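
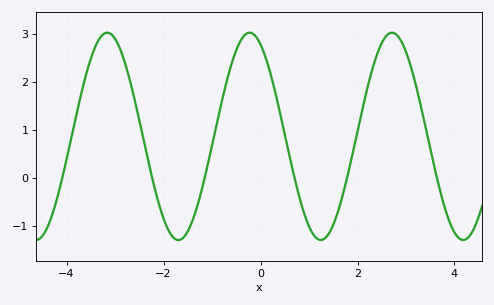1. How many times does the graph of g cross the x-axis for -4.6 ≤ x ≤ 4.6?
6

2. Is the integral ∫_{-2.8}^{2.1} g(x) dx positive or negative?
positive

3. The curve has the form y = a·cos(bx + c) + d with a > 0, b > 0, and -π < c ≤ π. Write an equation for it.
y = 2.16cos(2.1x + 0.48) + 0.86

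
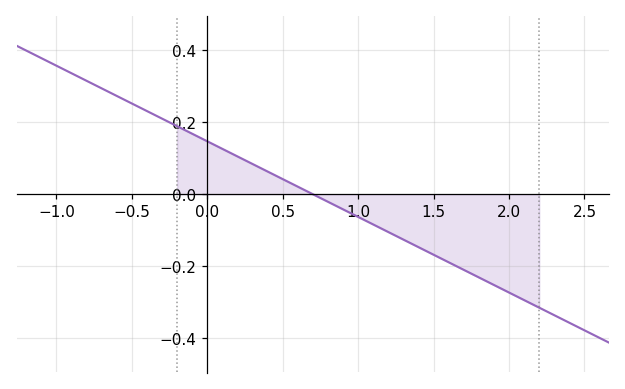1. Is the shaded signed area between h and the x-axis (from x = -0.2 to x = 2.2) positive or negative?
negative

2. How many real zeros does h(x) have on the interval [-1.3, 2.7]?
1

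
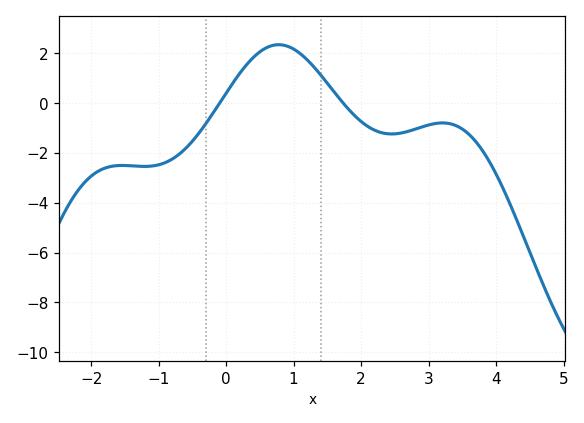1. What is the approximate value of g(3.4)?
-0.8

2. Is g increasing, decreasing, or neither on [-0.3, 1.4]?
neither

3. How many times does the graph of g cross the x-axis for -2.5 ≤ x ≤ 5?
2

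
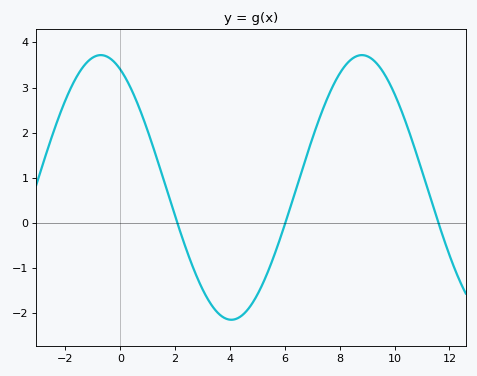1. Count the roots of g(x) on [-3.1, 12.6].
3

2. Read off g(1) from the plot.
2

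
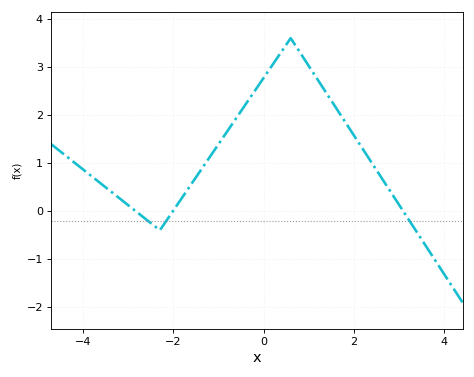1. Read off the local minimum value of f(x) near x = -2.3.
-0.399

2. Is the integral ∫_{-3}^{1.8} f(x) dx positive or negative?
positive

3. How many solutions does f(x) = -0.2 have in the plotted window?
3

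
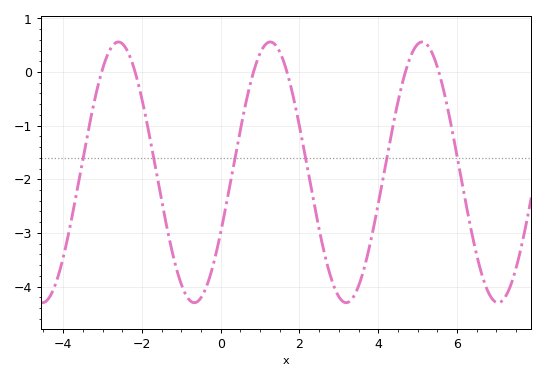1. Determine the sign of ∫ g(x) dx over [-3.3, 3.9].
negative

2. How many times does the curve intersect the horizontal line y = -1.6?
6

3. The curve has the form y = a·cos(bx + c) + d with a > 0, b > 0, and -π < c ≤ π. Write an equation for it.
y = 2.43cos(1.6x - 2) - 1.87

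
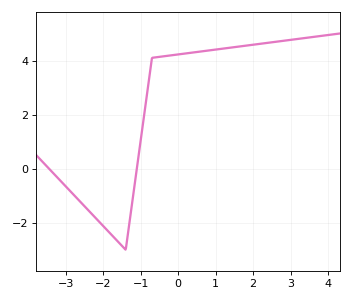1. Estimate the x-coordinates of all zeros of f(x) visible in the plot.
-3.45, -1.1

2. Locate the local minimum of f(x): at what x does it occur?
-1.4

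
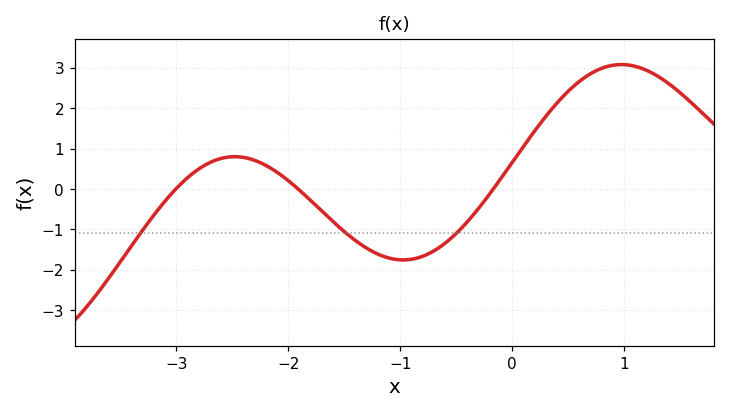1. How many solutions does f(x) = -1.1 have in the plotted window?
3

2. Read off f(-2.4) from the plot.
0.78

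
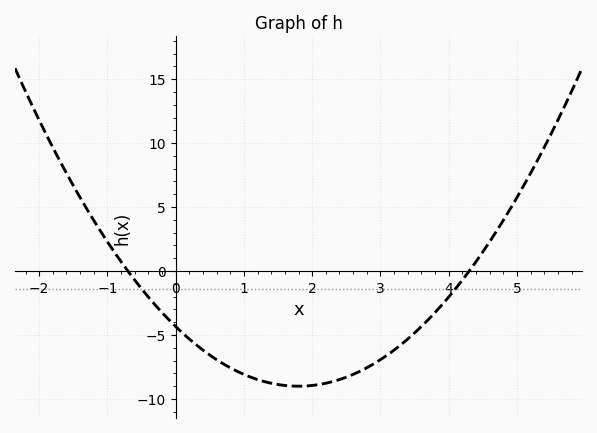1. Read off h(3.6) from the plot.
-4.33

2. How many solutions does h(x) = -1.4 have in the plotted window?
2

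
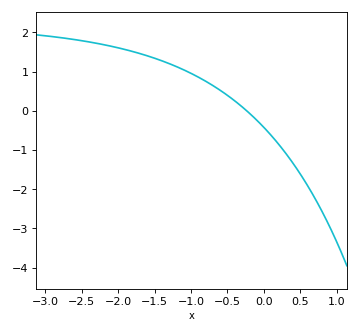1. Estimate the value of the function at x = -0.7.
0.646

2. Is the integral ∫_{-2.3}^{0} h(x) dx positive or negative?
positive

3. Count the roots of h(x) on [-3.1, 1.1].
1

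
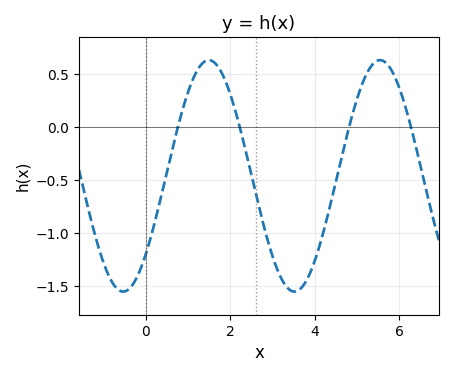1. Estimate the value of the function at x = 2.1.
0.178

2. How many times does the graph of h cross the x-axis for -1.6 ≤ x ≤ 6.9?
4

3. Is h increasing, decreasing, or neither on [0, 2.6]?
neither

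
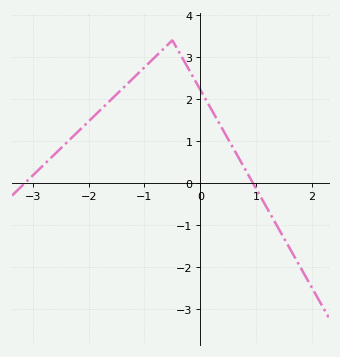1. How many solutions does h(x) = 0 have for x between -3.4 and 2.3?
2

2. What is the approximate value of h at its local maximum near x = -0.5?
3.4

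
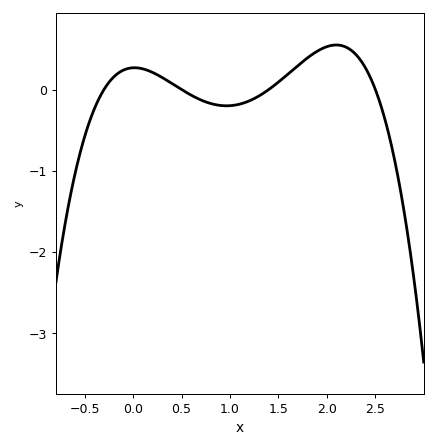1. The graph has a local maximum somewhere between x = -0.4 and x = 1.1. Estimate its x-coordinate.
0.014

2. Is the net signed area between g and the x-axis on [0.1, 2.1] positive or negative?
positive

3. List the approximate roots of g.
-0.3, 0.5, 1.4, 2.5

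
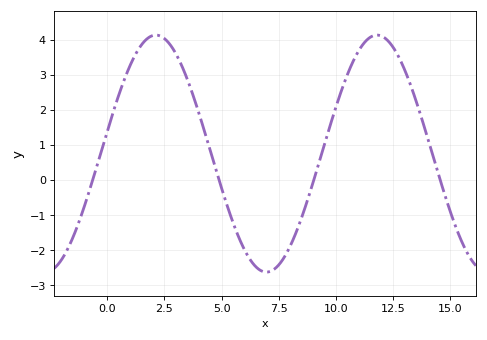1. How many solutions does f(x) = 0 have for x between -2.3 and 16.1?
4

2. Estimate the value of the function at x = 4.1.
1.7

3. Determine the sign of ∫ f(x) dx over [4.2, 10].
negative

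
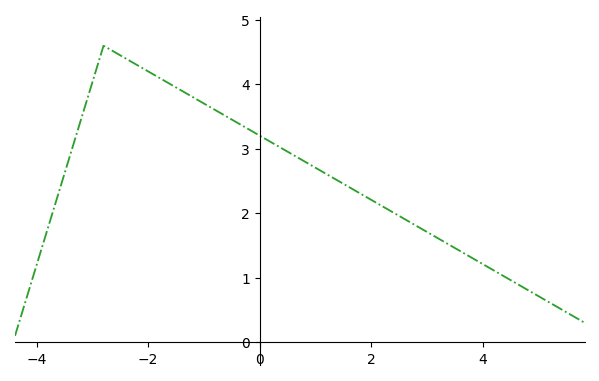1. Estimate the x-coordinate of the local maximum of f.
-2.8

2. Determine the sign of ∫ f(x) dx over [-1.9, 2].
positive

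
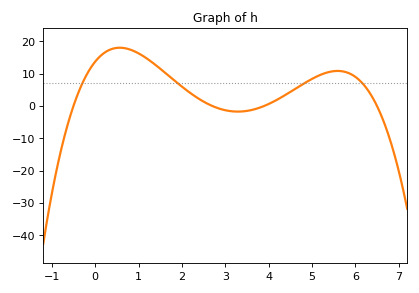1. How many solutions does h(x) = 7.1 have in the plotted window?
4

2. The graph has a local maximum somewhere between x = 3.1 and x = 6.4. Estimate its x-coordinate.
5.59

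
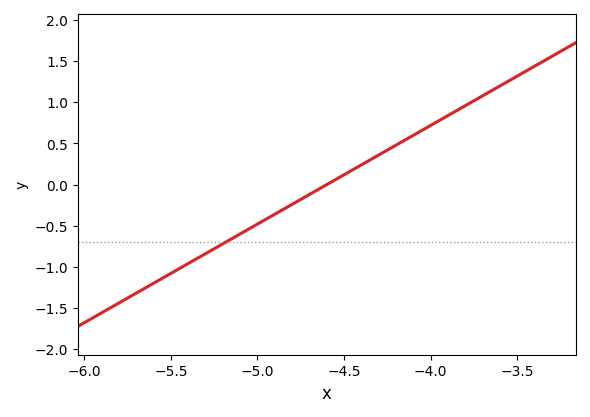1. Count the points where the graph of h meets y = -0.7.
1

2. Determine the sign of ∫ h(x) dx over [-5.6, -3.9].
negative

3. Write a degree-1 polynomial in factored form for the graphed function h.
y = 1.2(x + 4.6)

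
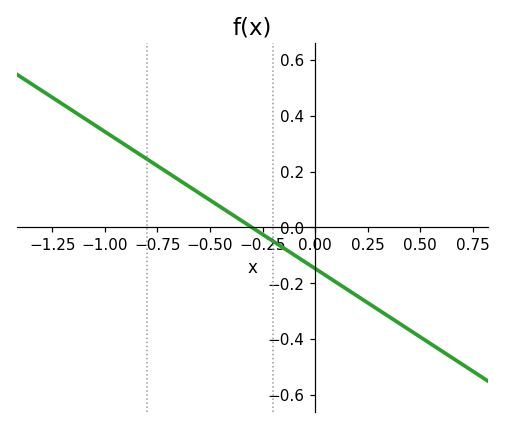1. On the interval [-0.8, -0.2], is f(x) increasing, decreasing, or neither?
decreasing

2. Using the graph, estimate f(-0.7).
0.2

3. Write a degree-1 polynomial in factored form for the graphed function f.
y = -0.49(x + 0.3)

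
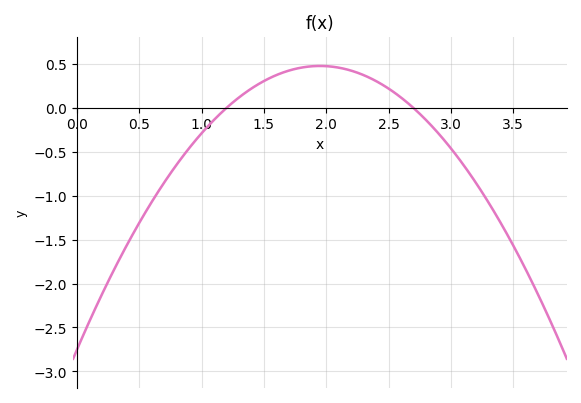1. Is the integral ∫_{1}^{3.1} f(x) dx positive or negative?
positive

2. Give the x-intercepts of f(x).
1.2, 2.7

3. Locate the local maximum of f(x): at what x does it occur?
1.95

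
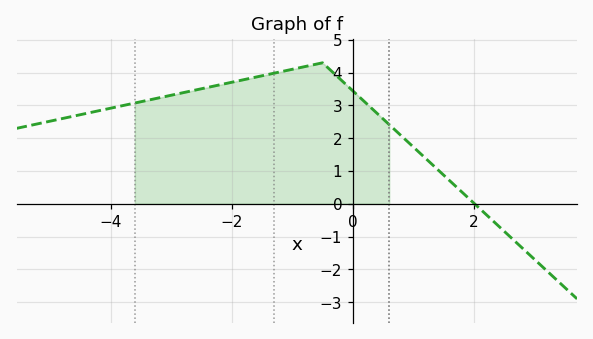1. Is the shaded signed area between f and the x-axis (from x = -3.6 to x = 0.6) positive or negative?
positive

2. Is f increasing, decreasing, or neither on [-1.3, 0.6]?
neither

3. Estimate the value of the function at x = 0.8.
2.1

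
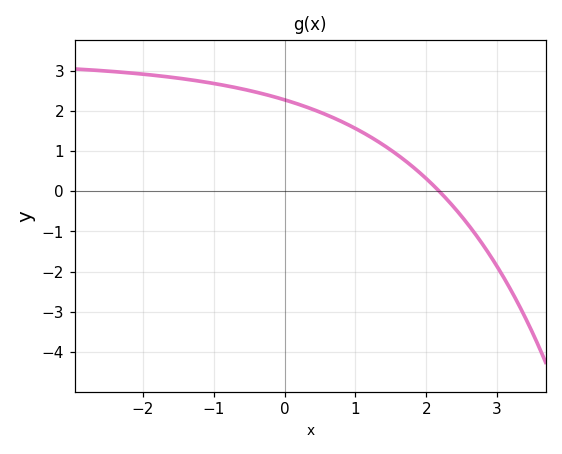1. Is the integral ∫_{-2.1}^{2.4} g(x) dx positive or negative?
positive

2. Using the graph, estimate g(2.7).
-1.1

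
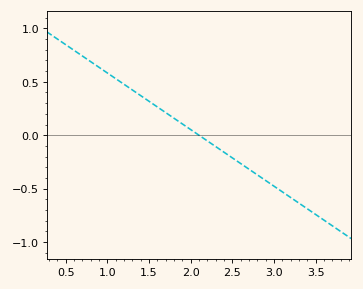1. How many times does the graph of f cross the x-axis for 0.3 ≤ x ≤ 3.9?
1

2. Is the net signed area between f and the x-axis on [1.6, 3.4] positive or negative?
negative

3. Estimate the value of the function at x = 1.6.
0.25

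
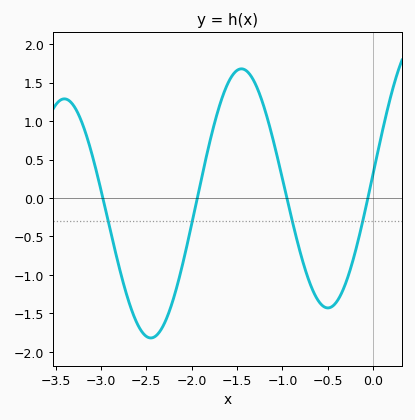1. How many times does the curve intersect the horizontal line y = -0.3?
4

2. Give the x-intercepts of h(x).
-3, -1.9, -1, -0.1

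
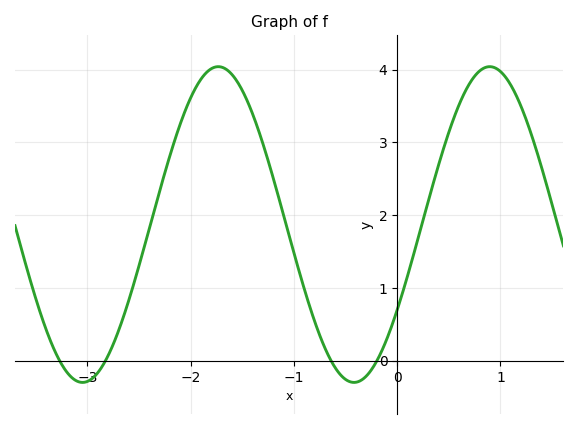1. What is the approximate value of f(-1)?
1.48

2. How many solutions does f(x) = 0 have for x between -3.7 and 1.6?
4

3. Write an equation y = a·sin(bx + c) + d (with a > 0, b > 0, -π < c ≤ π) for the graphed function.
y = 2.17sin(2.39x - 0.57) + 1.87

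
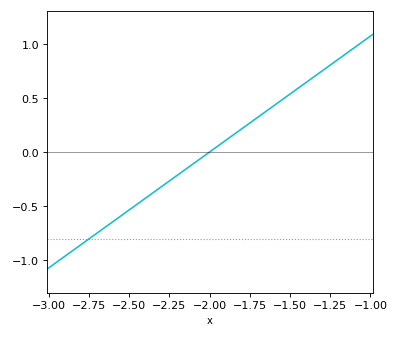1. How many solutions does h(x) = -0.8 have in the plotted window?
1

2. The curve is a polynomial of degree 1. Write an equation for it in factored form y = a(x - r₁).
y = 1.07(x + 2)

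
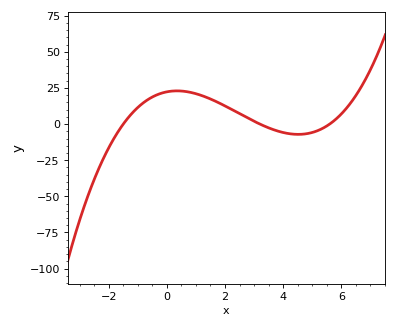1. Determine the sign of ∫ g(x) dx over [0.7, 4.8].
positive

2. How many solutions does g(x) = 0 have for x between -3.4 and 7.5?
3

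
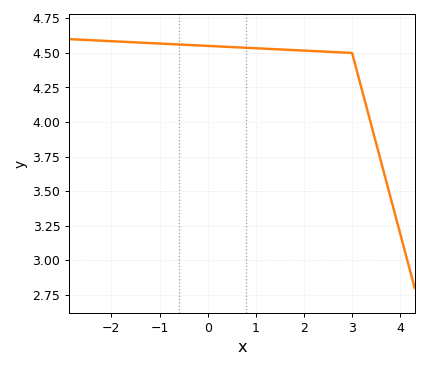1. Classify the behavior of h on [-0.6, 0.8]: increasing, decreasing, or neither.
decreasing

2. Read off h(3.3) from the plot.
4.1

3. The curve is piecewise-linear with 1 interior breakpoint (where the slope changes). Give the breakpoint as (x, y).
(3, 4.5)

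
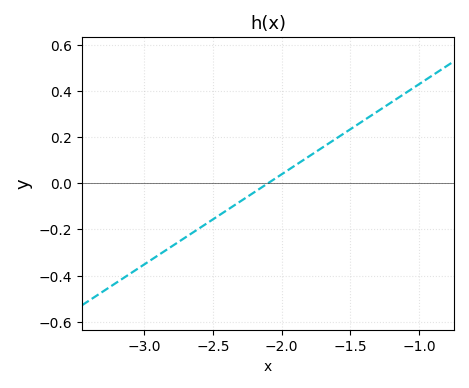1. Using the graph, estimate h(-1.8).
0.12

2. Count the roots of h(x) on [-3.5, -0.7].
1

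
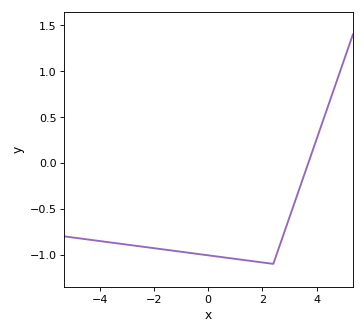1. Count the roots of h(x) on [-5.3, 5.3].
1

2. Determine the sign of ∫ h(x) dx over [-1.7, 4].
negative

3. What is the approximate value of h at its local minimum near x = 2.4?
-1.1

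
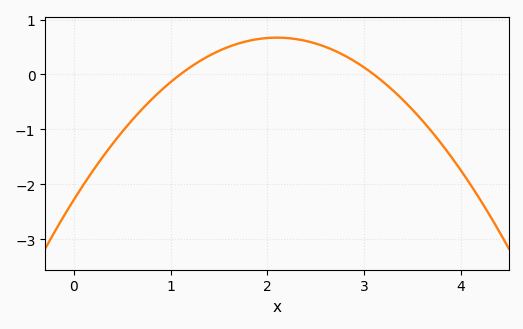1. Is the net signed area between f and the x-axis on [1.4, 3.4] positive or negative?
positive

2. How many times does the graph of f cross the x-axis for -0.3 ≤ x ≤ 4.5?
2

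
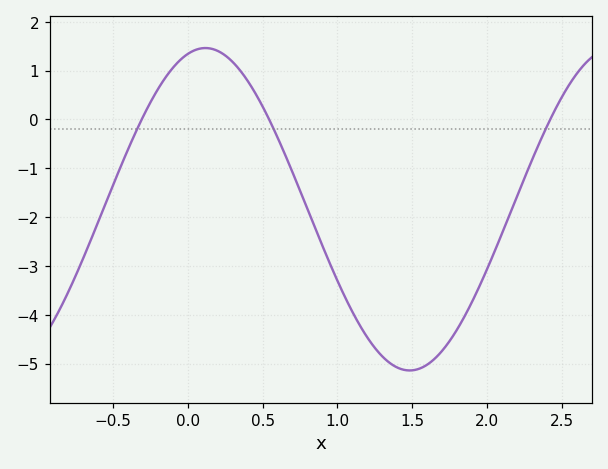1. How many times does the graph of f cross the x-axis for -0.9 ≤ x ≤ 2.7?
3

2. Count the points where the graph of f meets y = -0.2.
3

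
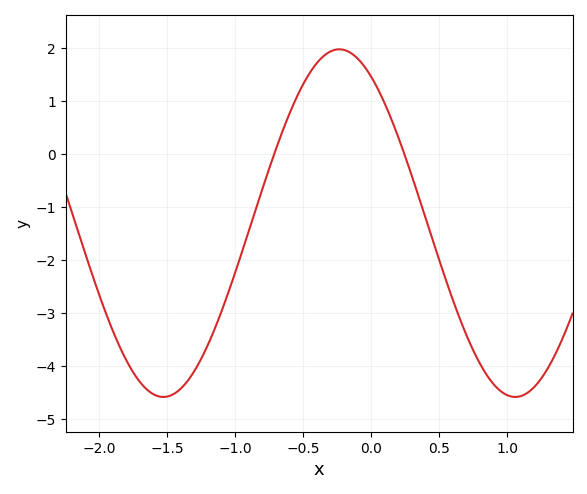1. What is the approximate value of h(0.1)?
0.943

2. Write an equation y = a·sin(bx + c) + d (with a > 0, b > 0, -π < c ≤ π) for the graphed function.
y = 3.28sin(2.43x + 2.14) - 1.31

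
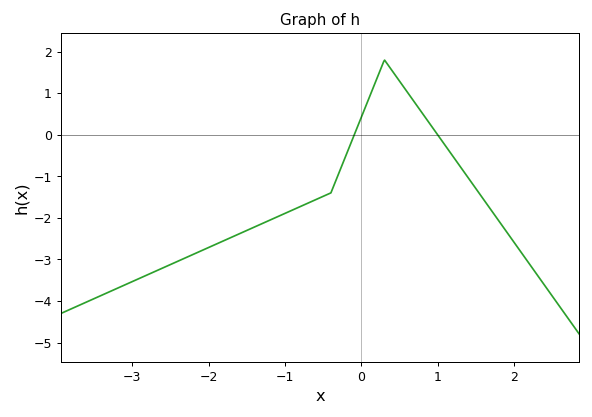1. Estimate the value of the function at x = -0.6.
-1.6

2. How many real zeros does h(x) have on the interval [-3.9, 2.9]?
2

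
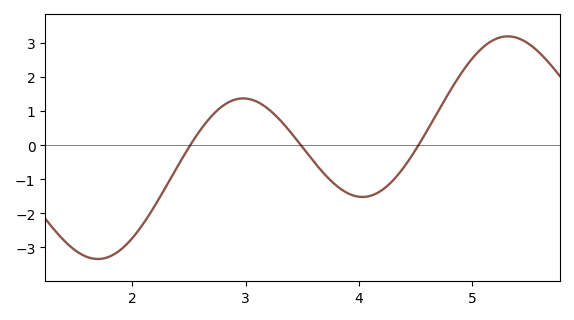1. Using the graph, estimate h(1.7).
-3.34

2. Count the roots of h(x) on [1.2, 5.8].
3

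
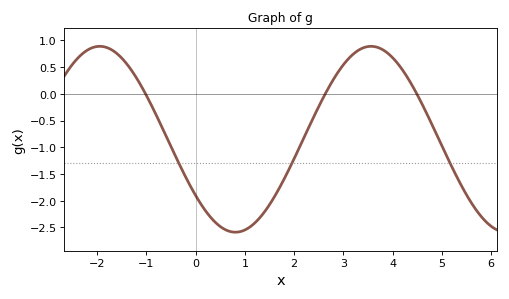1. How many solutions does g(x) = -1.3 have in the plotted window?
3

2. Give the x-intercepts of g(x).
-1.02, 2.63, 4.49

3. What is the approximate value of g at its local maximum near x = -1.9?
0.89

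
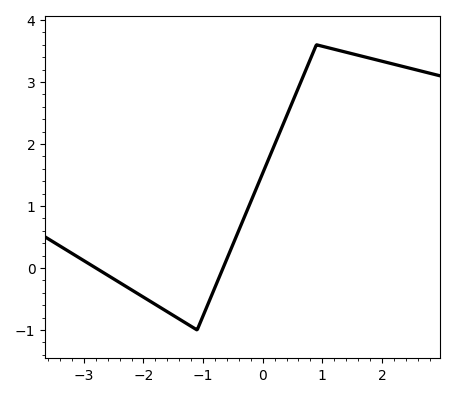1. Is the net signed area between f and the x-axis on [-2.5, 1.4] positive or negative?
positive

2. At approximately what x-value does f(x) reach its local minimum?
-1.1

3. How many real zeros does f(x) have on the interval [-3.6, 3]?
2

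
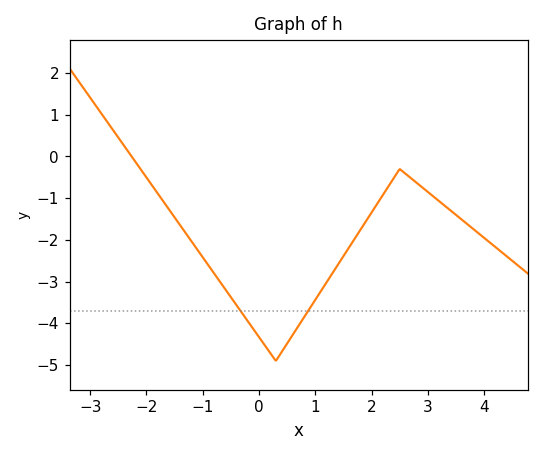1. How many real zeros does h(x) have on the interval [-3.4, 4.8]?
1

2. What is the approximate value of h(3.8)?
-1.7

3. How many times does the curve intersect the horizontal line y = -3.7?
2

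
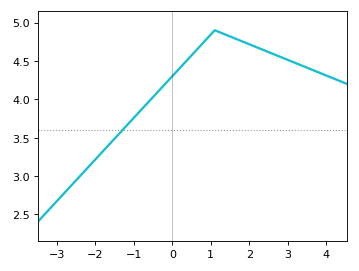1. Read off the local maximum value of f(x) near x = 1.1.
4.9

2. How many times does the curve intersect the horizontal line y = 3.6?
1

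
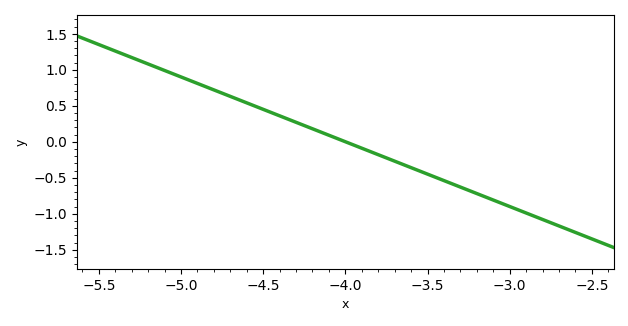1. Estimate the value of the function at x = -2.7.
-1.15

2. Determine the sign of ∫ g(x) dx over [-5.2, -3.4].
positive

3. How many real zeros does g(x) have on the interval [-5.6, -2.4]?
1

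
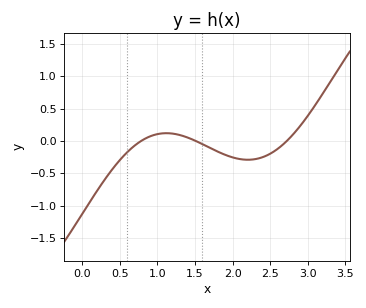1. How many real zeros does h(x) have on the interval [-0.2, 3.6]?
3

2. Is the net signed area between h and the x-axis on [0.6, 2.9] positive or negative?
negative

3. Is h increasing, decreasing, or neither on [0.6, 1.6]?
neither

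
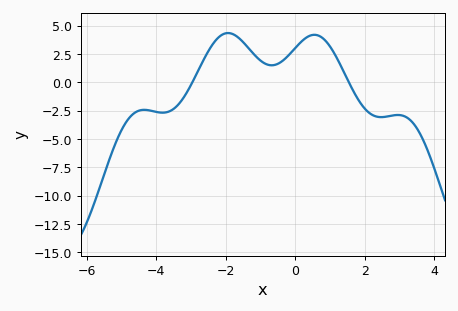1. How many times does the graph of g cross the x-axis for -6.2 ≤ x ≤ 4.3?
2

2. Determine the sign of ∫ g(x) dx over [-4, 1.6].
positive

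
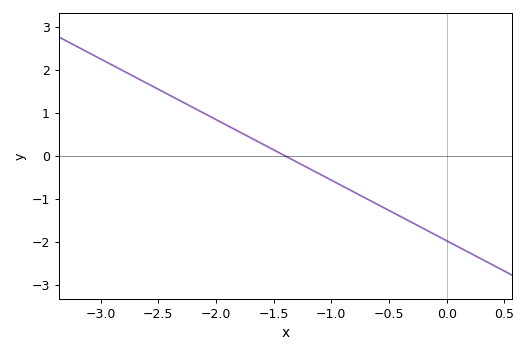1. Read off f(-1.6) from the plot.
0.3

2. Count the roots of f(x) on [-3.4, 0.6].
1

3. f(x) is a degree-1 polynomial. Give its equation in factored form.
y = -1.41(x + 1.4)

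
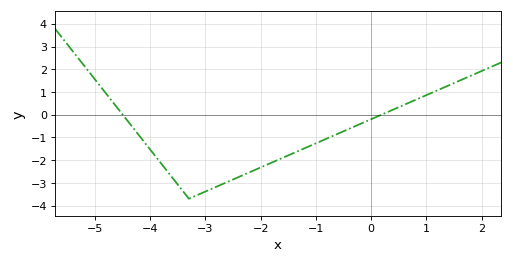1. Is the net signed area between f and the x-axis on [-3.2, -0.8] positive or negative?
negative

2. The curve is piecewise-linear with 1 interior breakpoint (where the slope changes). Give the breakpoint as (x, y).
(-3.3, -3.7)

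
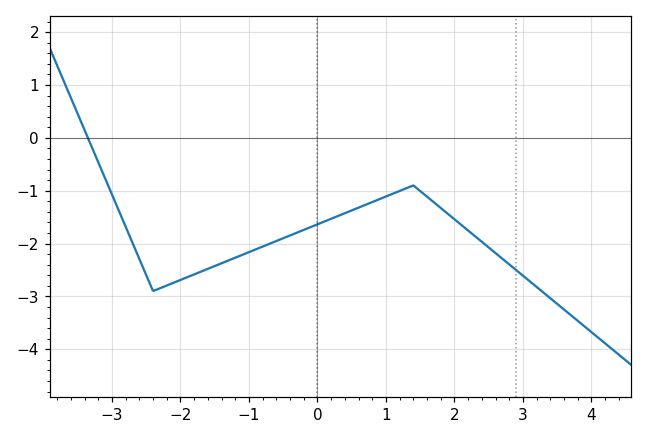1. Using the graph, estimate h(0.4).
-1.4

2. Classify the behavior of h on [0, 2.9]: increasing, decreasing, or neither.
neither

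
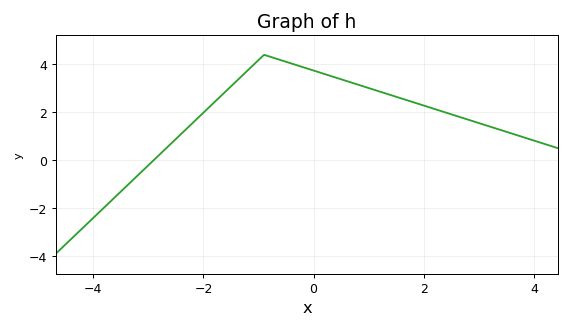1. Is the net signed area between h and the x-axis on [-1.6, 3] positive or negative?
positive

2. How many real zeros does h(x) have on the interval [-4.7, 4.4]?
1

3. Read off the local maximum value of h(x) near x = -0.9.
4.4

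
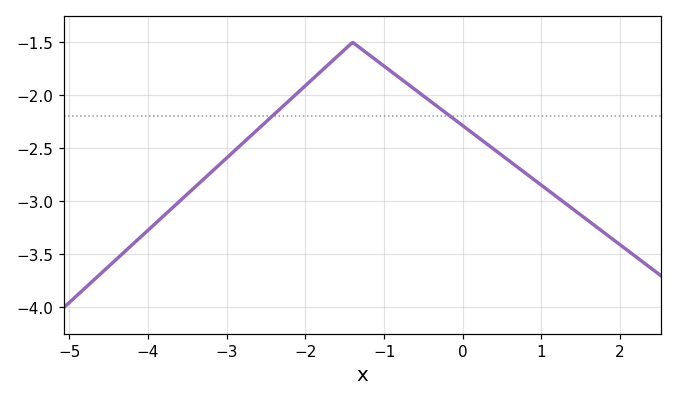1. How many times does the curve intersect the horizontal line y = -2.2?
2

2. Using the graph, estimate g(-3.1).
-2.65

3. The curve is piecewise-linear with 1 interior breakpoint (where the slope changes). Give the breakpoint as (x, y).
(-1.4, -1.5)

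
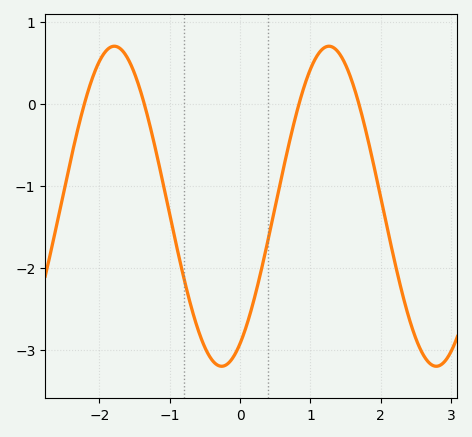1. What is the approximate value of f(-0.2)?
-3.2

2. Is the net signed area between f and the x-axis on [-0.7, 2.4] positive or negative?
negative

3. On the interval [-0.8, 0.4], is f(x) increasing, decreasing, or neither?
neither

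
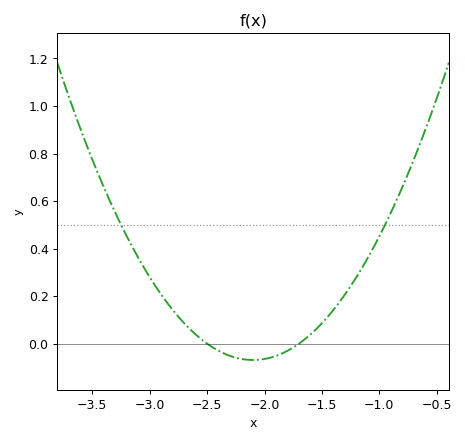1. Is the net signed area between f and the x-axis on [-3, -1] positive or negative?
positive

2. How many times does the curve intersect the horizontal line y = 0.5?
2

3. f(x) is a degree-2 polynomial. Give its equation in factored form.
y = 0.43(x + 2.5)(x + 1.7)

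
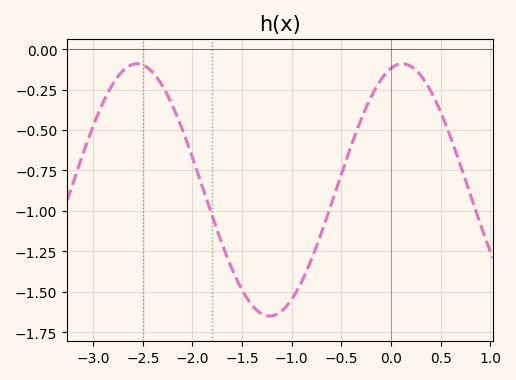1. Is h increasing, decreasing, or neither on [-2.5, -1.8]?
decreasing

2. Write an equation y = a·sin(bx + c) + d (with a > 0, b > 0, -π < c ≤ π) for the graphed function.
y = 0.78sin(2.35x + 1.3) - 0.87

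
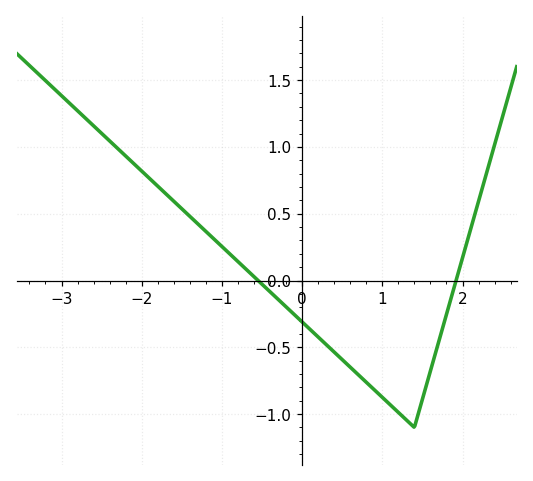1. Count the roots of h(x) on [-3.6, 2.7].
2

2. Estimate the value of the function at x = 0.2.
-0.4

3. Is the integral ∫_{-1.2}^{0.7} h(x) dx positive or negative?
negative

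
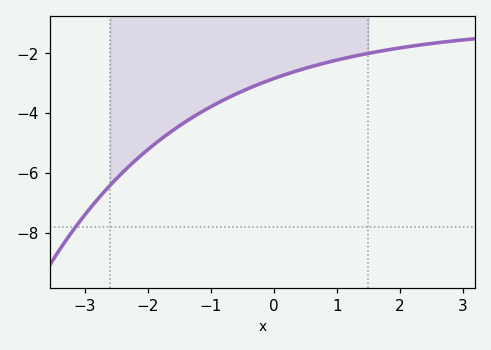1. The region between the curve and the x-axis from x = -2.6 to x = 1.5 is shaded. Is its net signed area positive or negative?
negative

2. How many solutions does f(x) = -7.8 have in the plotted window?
1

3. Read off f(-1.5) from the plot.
-4.43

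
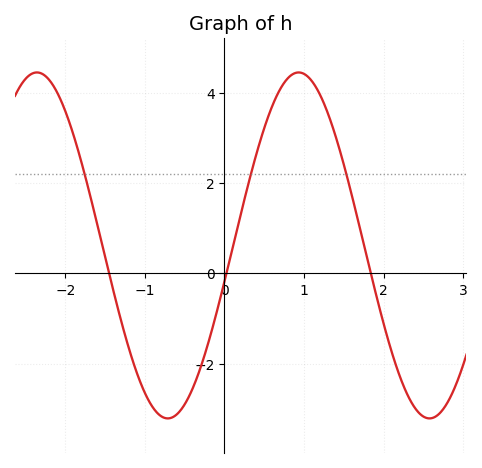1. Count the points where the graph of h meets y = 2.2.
3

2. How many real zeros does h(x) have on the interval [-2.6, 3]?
3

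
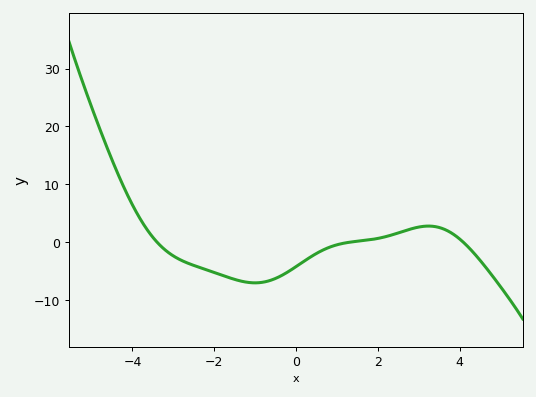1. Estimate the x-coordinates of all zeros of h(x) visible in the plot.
-3.4, 1.34, 4.08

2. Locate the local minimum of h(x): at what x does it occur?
-1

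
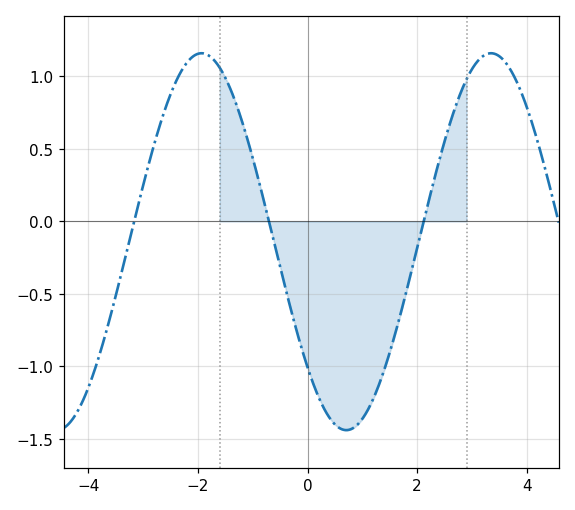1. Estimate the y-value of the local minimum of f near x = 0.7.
-1.44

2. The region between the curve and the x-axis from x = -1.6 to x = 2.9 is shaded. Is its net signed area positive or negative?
negative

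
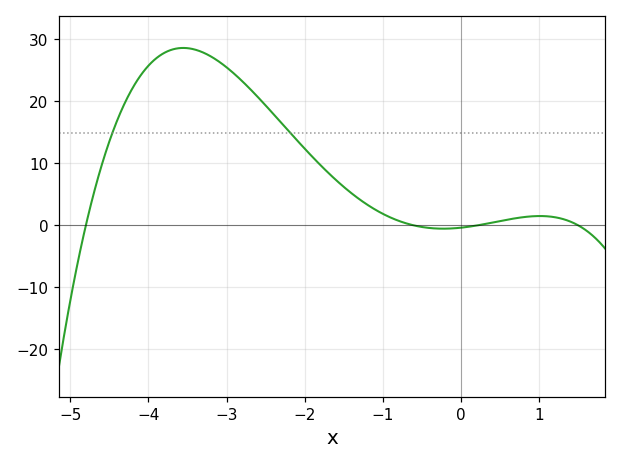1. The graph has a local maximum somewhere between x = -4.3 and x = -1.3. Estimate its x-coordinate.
-3.6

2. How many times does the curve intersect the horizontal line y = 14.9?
2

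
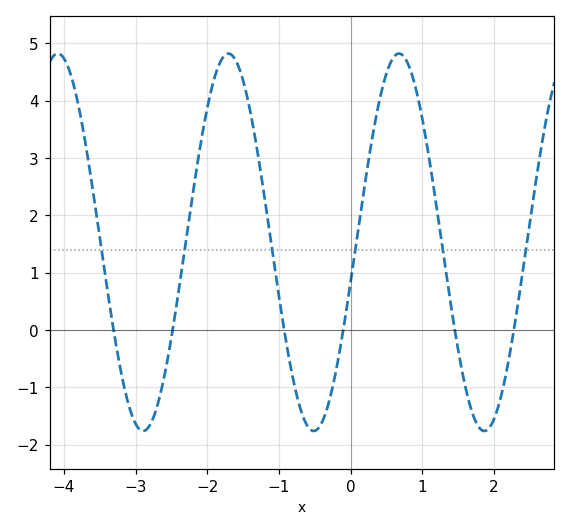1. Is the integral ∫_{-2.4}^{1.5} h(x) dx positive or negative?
positive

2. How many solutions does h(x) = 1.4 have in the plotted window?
6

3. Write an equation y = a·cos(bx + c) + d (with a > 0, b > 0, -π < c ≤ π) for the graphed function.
y = 3.29cos(2.64x - 1.78) + 1.53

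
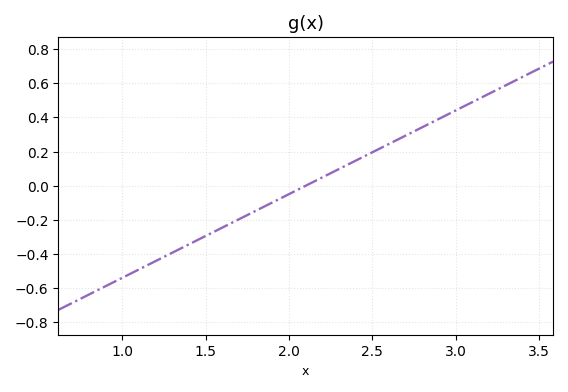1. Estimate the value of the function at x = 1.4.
-0.34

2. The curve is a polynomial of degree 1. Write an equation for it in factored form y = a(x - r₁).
y = 0.49(x - 2.1)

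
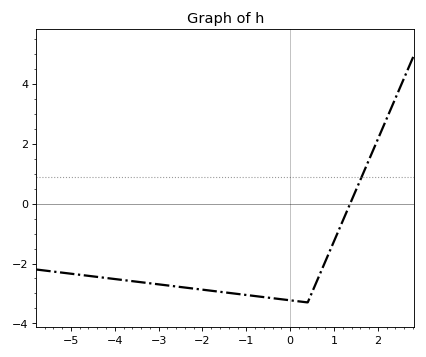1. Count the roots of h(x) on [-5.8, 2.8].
1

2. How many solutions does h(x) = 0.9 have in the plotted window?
1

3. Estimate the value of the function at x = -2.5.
-2.8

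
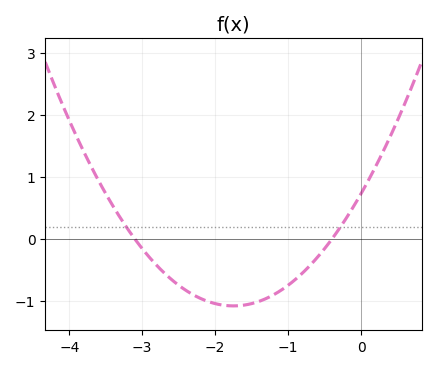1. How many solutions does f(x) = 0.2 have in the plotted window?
2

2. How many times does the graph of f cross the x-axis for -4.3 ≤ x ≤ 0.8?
2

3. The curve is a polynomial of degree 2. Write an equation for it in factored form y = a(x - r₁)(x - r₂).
y = 0.59(x + 3.1)(x + 0.4)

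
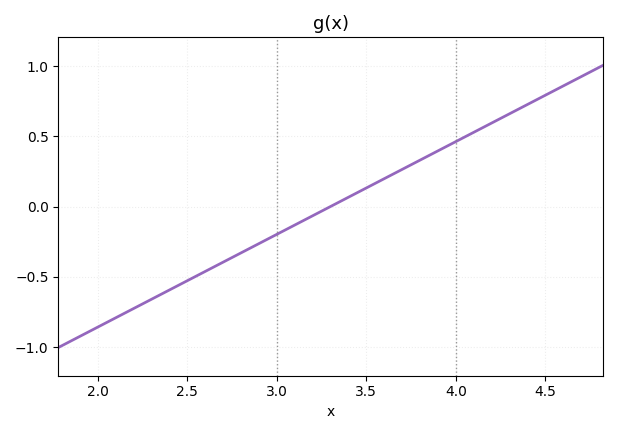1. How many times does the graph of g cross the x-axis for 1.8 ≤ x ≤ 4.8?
1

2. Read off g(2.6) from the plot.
-0.45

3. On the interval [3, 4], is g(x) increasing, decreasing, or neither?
increasing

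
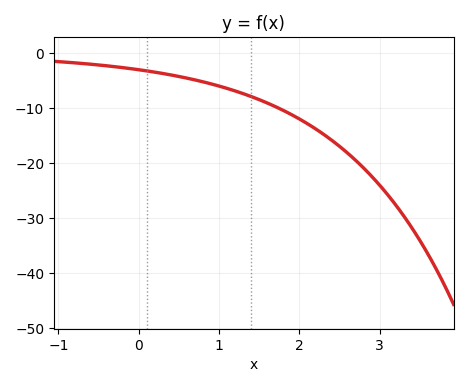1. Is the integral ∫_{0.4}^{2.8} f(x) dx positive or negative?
negative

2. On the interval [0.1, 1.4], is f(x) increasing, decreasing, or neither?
decreasing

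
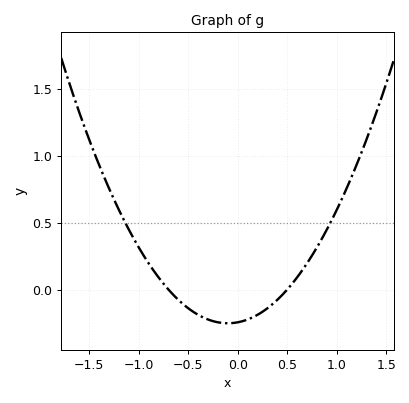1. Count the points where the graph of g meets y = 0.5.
2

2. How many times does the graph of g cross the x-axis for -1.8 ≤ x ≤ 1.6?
2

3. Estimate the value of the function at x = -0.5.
-0.15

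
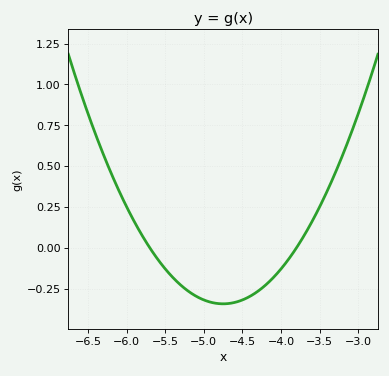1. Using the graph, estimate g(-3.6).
0.16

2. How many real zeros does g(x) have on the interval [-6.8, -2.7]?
2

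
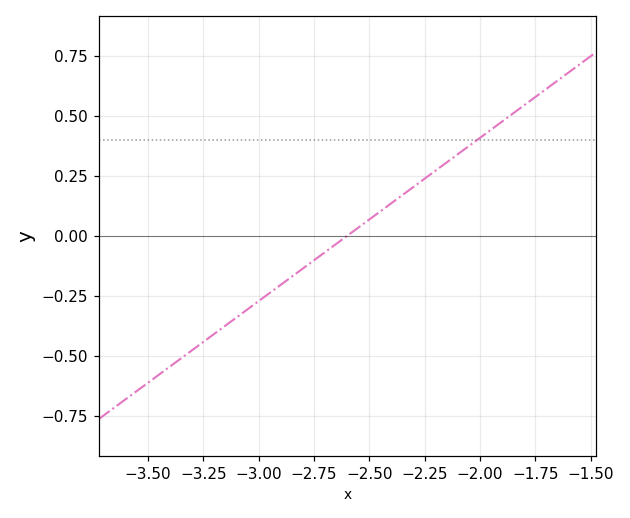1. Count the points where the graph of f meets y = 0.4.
1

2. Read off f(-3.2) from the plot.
-0.4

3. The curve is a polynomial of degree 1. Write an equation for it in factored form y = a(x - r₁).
y = 0.68(x + 2.6)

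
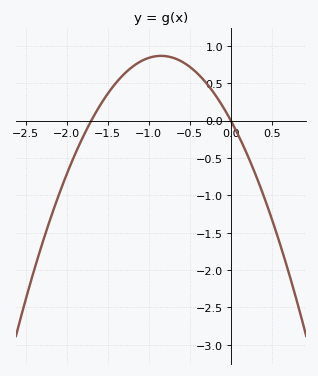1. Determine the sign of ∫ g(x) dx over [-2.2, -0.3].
positive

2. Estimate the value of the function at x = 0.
0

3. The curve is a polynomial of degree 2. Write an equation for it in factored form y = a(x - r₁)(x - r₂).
y = -1.2(x + 1.7)(x - 0)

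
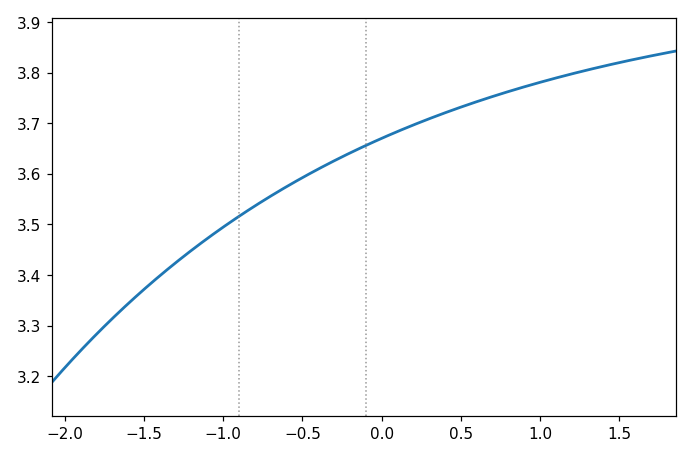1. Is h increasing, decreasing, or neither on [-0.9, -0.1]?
increasing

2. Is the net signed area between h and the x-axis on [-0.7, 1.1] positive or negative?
positive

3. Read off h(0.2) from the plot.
3.7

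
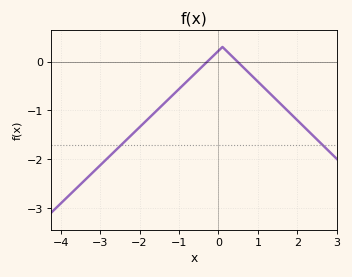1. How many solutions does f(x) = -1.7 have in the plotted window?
2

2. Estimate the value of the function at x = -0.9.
-0.481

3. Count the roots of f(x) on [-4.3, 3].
2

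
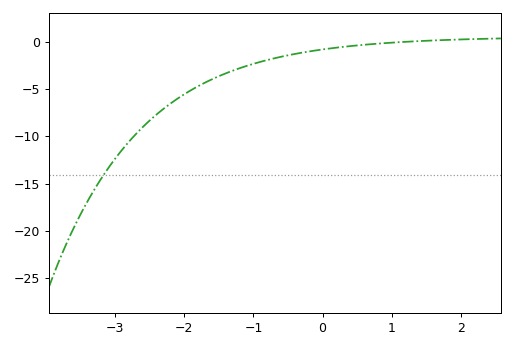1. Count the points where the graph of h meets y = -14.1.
1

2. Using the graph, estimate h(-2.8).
-10.5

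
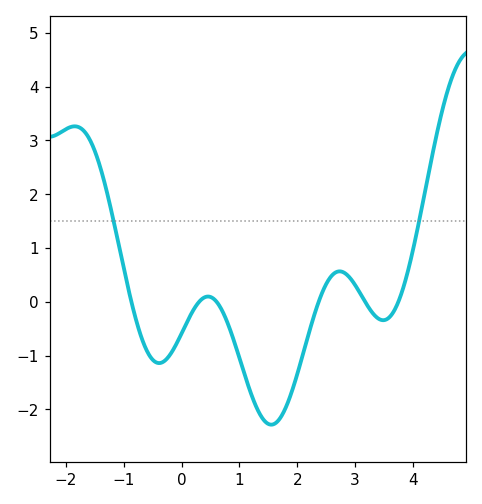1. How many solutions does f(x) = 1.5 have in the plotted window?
2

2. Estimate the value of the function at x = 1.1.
-1.39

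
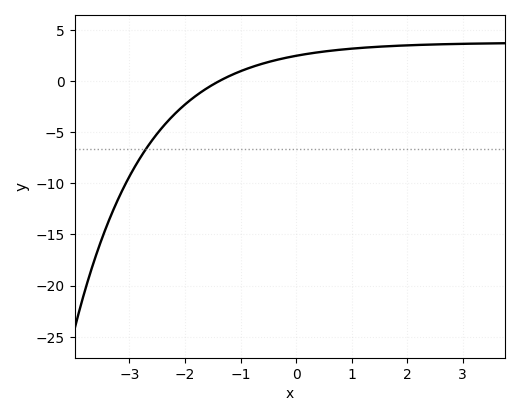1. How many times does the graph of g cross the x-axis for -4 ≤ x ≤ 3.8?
1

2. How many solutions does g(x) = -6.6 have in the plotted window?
1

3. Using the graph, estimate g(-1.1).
0.738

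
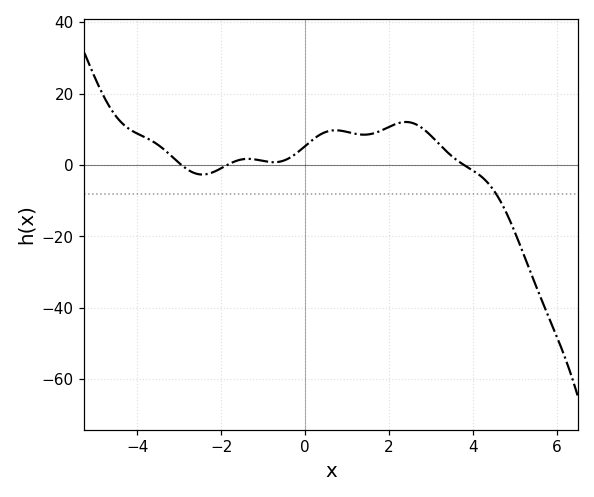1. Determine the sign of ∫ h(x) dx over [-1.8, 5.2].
positive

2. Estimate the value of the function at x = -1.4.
1.75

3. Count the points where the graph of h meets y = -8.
1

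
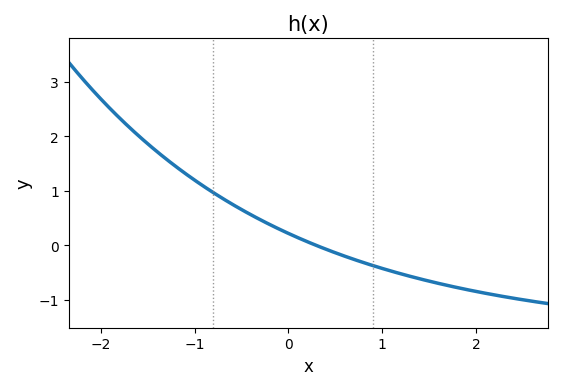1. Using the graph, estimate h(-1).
1.2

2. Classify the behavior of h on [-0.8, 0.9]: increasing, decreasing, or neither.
decreasing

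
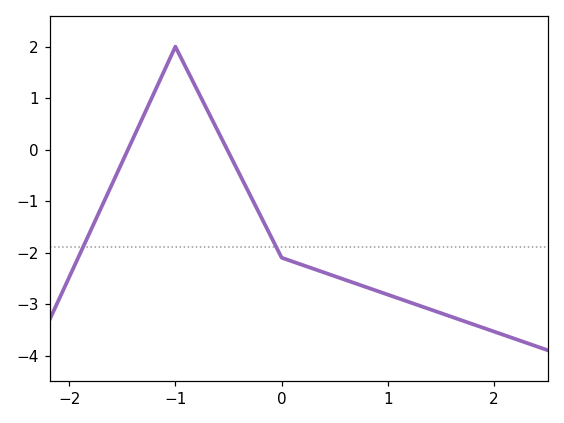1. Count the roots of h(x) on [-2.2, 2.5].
2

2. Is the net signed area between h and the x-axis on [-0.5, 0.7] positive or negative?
negative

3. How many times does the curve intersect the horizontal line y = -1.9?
2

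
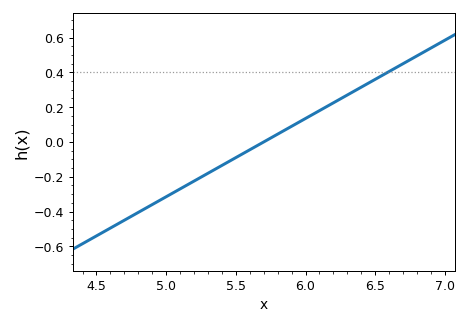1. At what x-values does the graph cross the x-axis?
5.7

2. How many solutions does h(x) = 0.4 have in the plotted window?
1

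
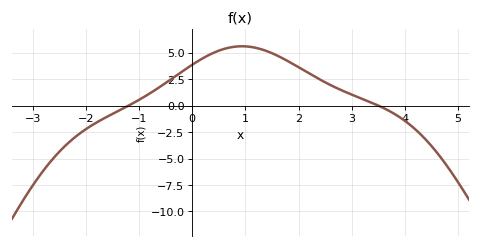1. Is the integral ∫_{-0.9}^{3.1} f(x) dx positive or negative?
positive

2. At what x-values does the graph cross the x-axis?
-1.2, 3.51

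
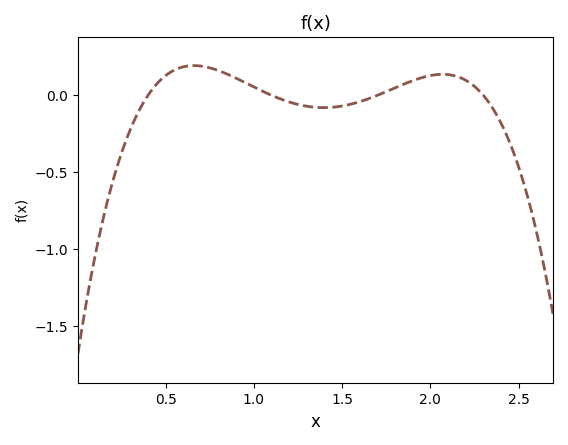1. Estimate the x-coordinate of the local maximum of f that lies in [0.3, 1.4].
0.65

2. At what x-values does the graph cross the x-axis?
0.4, 1.1, 1.7, 2.3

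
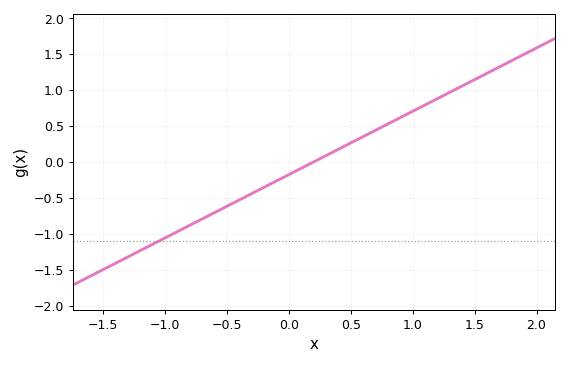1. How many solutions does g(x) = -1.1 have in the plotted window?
1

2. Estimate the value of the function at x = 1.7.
1.32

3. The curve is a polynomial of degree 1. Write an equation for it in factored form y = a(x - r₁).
y = 0.88(x - 0.2)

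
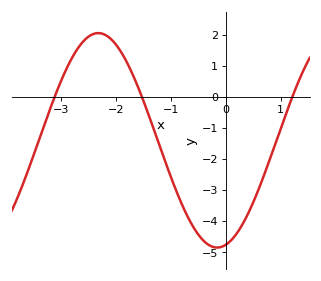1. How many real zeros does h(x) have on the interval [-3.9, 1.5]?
3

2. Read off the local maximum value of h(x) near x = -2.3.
2.05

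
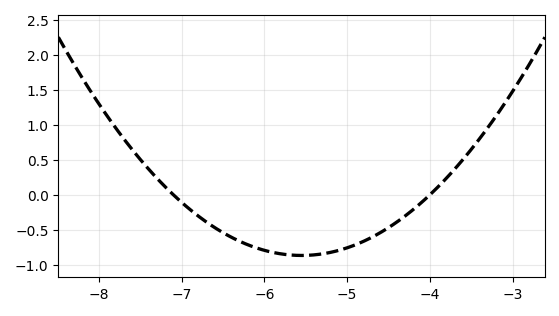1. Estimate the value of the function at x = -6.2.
-0.713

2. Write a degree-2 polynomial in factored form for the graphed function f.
y = 0.36(x + 7.1)(x + 4)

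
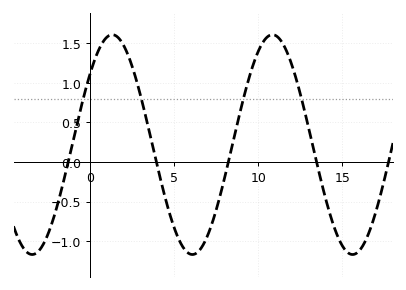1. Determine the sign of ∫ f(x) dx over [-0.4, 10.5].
positive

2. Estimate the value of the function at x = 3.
0.839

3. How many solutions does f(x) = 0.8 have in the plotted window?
4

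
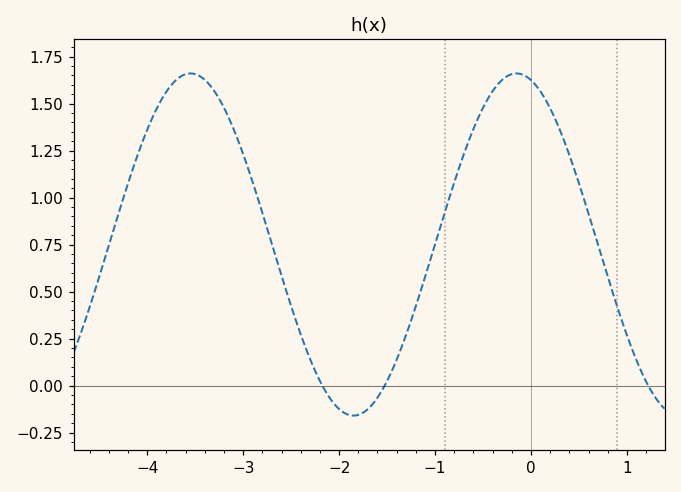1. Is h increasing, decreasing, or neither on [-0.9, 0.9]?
neither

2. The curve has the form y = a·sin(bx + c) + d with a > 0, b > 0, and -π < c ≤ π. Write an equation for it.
y = 0.91sin(1.9x + 1.9) + 0.75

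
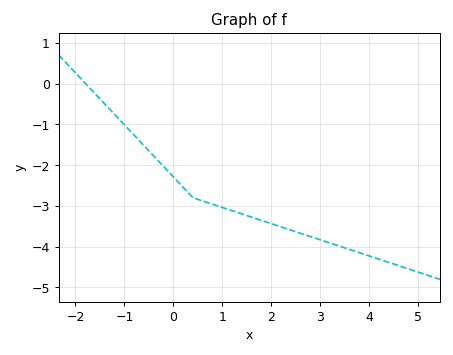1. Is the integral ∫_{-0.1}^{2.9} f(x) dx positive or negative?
negative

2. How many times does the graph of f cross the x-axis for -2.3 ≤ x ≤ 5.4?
1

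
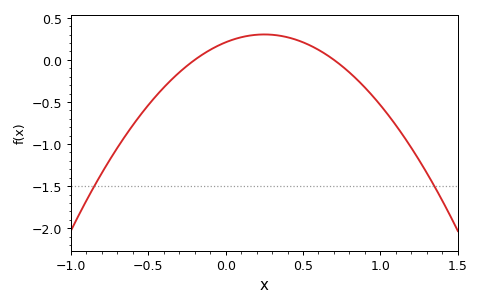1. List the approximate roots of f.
-0.2, 0.7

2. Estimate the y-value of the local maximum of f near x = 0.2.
0.3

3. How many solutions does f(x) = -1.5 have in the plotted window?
2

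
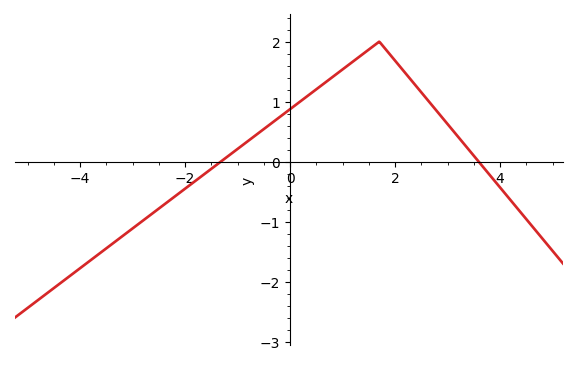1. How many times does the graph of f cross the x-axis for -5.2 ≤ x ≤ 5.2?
2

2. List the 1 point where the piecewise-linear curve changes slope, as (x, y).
(1.7, 2)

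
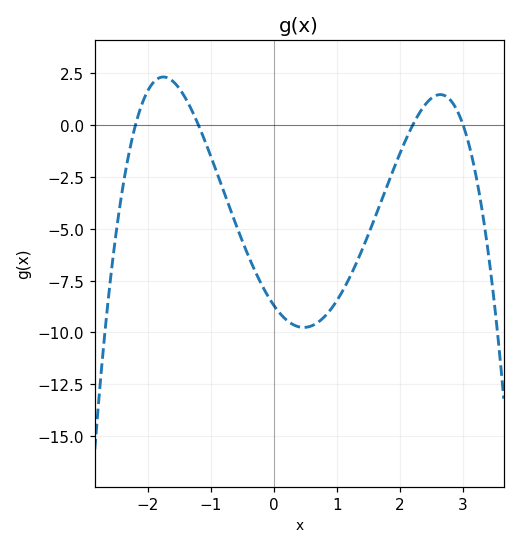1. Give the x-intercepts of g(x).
-2.2, -1.2, 2.2, 3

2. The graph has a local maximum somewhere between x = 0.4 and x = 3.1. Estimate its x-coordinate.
2.6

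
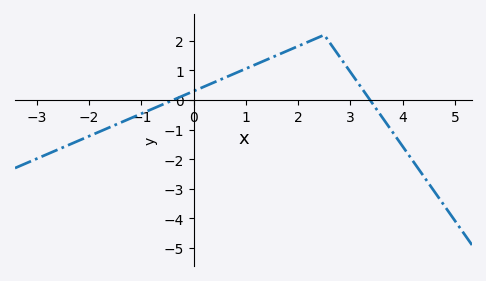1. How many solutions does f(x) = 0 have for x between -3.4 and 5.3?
2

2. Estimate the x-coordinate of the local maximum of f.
2.4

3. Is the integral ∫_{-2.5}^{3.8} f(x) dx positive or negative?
positive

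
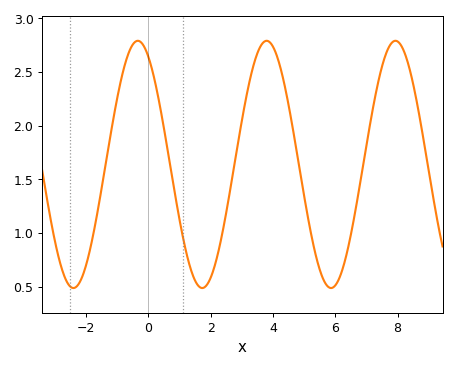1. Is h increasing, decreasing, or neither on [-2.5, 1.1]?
neither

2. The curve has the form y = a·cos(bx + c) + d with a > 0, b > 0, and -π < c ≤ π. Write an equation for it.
y = 1.15cos(1.52x + 0.51) + 1.64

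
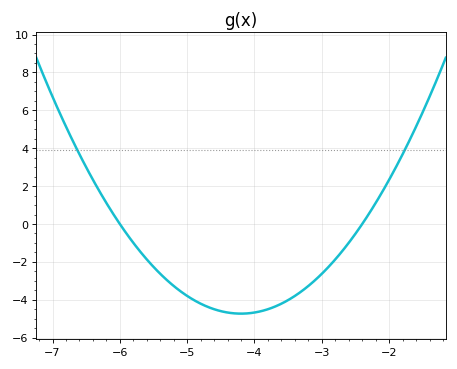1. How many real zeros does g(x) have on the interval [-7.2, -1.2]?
2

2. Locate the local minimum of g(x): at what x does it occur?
-4.2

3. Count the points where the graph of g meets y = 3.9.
2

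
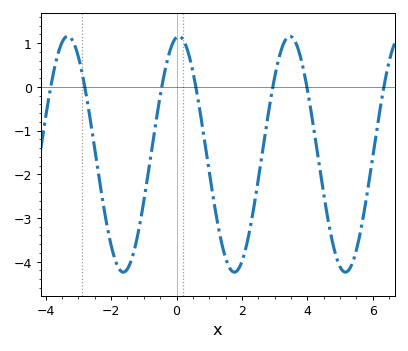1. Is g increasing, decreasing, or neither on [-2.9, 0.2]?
neither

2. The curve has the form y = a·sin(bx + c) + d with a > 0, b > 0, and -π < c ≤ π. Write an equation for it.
y = 2.7sin(1.85x + 1.44) - 1.54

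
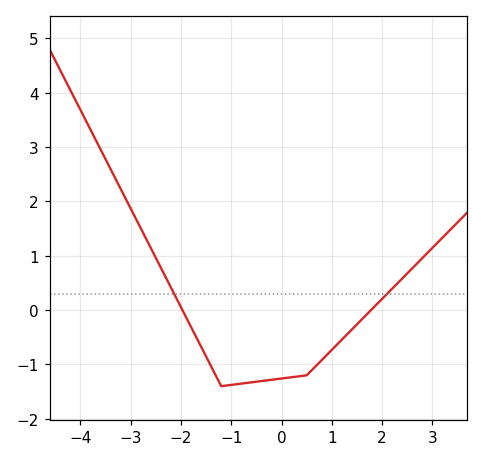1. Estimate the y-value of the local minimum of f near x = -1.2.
-1.4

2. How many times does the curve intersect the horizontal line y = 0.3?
2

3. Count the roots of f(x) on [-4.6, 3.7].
2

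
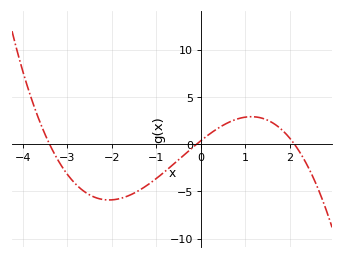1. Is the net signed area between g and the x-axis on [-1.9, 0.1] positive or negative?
negative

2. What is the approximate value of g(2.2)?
-0.696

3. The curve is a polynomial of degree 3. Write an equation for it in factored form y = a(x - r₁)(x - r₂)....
y = -0.54(x + 3.4)(x + 0.1)(x - 2.1)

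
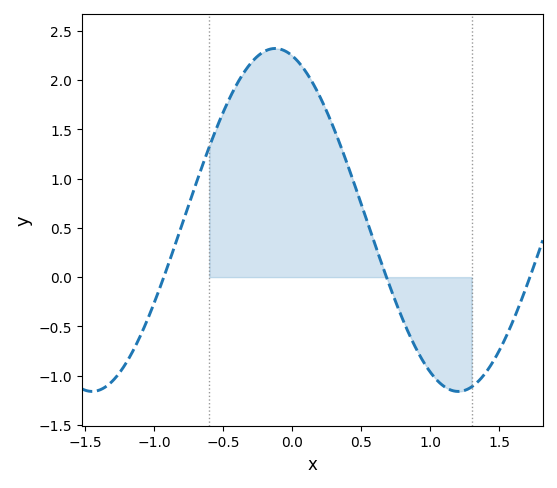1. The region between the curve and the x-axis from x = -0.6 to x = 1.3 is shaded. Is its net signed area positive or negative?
positive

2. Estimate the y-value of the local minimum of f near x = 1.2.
-1.15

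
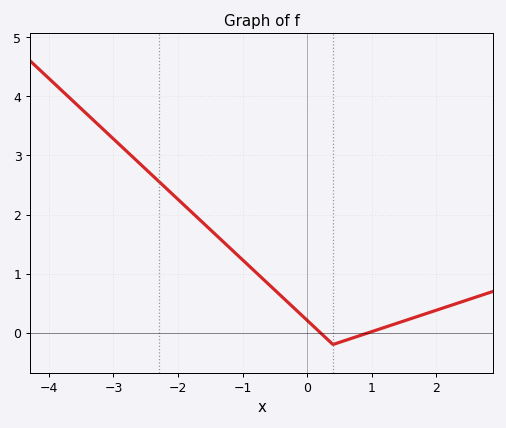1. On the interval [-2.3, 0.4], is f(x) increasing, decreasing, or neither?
decreasing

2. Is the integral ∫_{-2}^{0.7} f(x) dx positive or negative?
positive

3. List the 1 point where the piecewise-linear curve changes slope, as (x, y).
(0.4, -0.2)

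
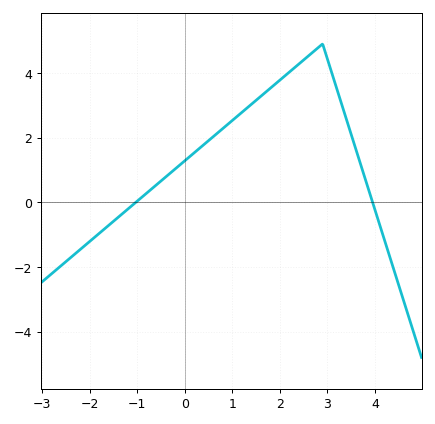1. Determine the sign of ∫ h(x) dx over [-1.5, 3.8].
positive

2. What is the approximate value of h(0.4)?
1.78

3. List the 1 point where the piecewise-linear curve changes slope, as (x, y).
(2.9, 4.9)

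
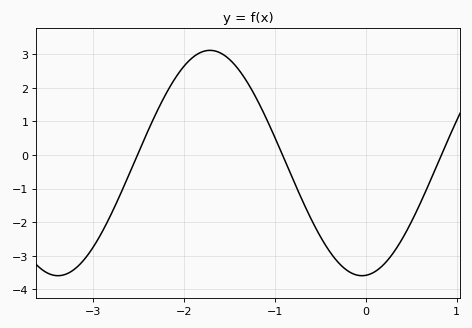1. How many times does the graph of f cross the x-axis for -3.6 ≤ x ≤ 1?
3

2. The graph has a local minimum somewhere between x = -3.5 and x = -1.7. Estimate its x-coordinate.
-3.4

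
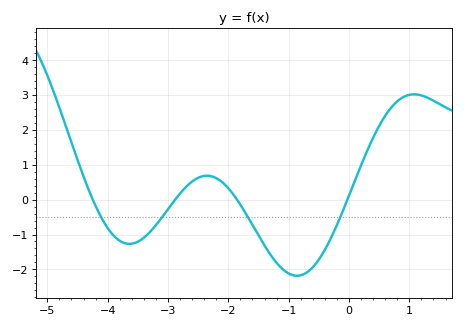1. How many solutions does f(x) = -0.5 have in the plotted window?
4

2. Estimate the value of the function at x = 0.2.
0.984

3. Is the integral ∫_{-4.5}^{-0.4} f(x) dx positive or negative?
negative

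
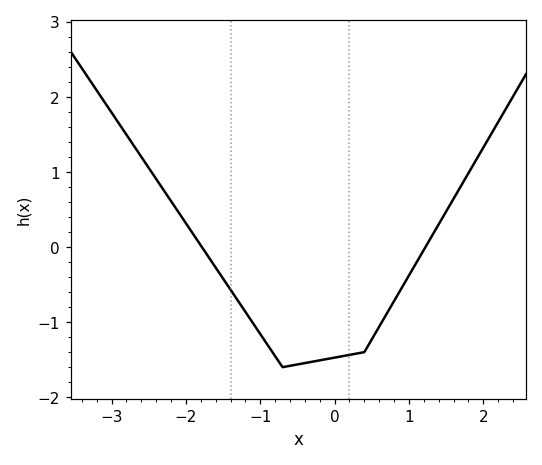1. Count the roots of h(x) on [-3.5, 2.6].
2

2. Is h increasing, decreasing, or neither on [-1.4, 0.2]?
neither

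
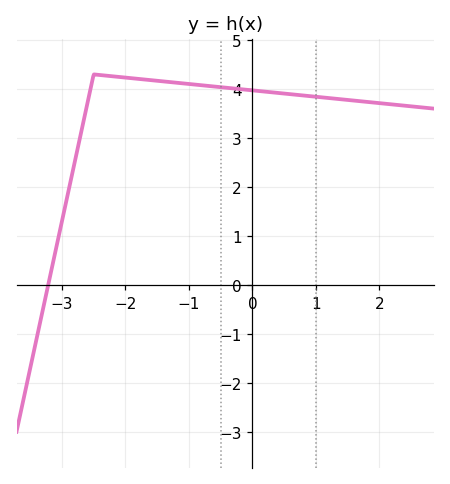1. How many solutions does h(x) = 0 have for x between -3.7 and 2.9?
1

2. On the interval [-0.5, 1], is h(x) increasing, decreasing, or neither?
decreasing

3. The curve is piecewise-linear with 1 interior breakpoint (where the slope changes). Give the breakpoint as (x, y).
(-2.5, 4.3)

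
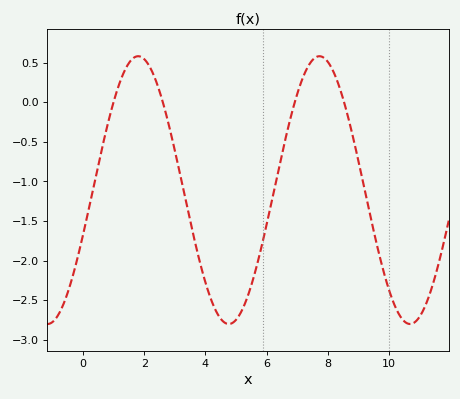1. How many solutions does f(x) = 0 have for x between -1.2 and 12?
4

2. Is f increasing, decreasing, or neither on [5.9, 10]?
neither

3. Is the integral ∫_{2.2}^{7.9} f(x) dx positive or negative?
negative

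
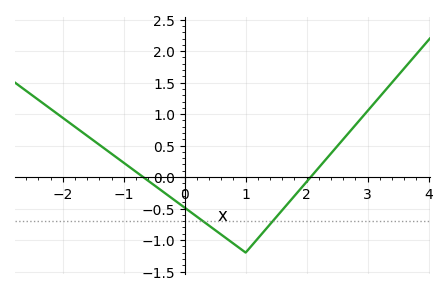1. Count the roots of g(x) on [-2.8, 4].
2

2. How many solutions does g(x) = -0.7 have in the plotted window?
2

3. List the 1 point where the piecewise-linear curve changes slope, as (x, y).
(1, -1.2)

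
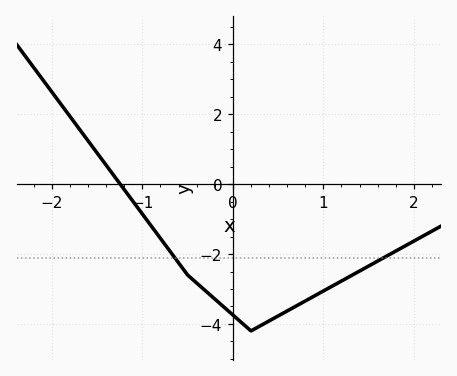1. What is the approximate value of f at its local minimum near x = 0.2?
-4.2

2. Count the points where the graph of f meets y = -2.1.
2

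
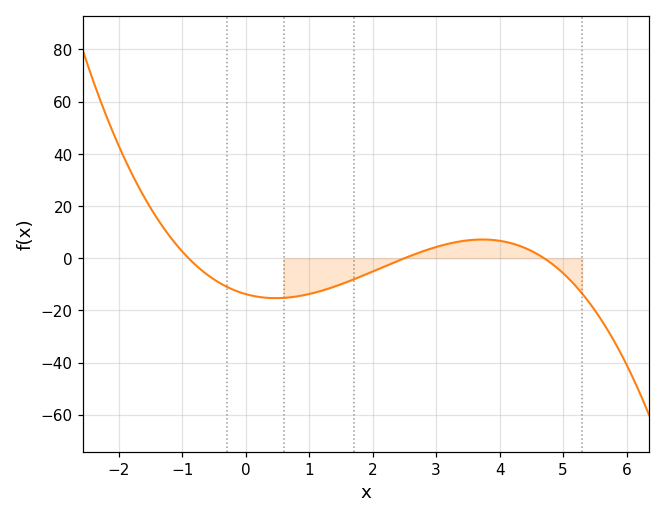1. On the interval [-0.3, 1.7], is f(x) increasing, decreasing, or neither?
neither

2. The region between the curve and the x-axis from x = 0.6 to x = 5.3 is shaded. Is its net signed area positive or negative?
negative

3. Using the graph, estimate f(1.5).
-10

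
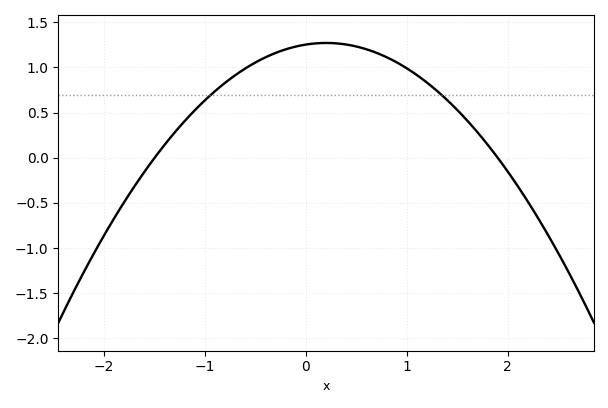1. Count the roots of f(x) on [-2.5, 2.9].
2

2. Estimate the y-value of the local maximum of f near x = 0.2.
1.25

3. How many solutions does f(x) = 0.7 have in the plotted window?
2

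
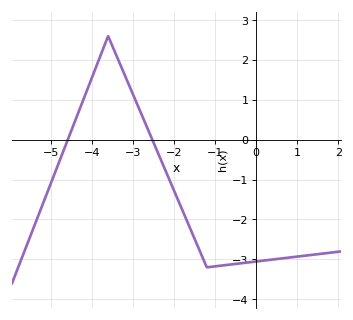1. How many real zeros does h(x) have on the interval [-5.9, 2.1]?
2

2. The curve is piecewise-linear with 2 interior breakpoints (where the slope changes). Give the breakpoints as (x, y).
(-3.6, 2.6); (-1.2, -3.2)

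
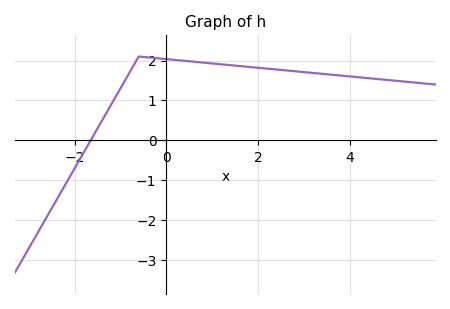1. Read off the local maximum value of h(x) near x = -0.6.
2.1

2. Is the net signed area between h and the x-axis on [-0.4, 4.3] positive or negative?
positive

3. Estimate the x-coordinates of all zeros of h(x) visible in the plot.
-1.6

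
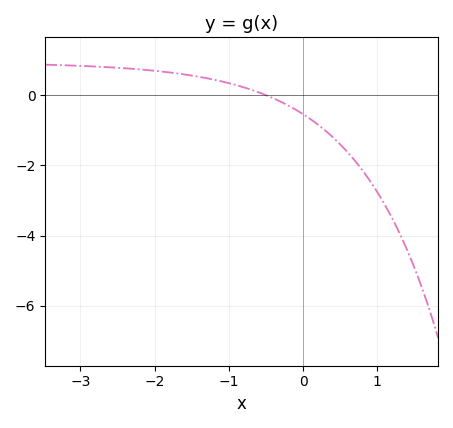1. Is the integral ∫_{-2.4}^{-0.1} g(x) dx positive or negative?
positive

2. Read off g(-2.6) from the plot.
0.8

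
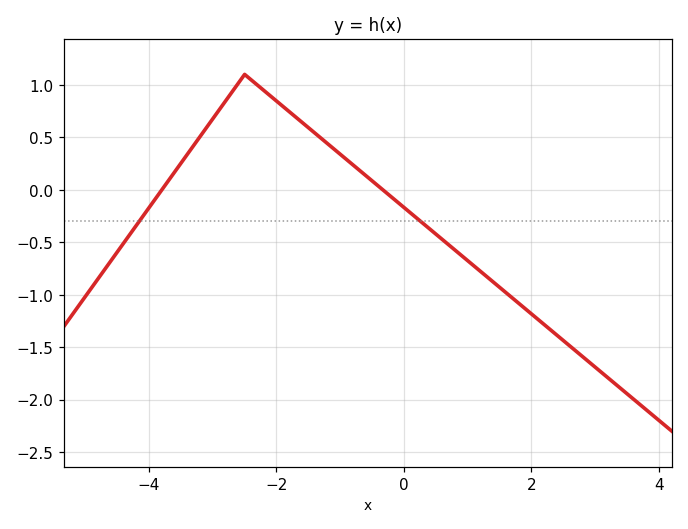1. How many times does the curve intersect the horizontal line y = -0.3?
2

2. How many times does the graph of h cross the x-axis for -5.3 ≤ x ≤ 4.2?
2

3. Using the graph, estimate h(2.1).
-1.25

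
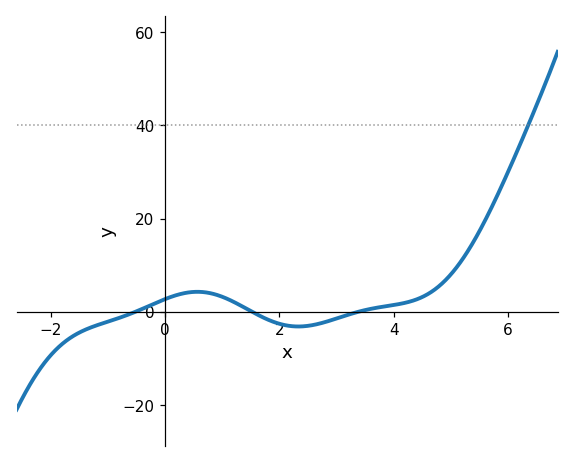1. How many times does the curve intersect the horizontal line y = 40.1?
1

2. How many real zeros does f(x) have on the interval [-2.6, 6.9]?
3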